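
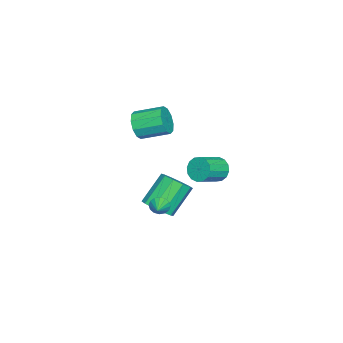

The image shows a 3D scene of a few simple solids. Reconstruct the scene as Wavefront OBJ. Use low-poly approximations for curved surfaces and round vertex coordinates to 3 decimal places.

v -2.73 1.151 -1.073
v -2.266 1.569 -1.589
v -1.005 0.967 -0.942
v -1.47 0.549 -0.427
v -2.315 1.822 -1.258
v -1.054 1.219 -0.611
v -2.476 1.895 -0.877
v -1.215 1.292 -0.231
v -2.704 1.769 -0.549
v -1.443 1.166 0.097
v -2.94 1.477 -0.362
v -1.679 0.874 0.285
v -3.119 1.098 -0.365
v -1.858 0.495 0.282
v -3.195 0.733 -0.558
v -1.934 0.131 0.089
v -3.146 0.481 -0.889
v -1.885 -0.122 -0.242
v -2.985 0.408 -1.269
v -1.724 -0.195 -0.623
v -2.757 0.534 -1.597
v -1.496 -0.069 -0.951
v -2.521 0.826 -1.785
v -1.26 0.223 -1.138
v -2.342 1.205 -1.782
v -1.081 0.602 -1.135
v -1.039 -1.608 -3.806
v -0.275 -1.544 -3.212
v -1.538 -0.908 -1.659
v -2.301 -0.972 -2.254
v -0.343 -1.014 -3.484
v -1.606 -0.378 -1.931
v -0.677 -0.711 -3.879
v -1.939 -0.075 -2.327
v -1.148 -0.751 -4.247
v -2.411 -0.115 -2.694
v -1.578 -1.118 -4.446
v -2.841 -0.482 -2.893
v -1.802 -1.672 -4.401
v -3.065 -1.036 -2.848
v -1.734 -2.202 -4.129
v -2.997 -1.566 -2.576
v -1.401 -2.505 -3.733
v -2.663 -1.869 -2.181
v -0.929 -2.465 -3.366
v -2.192 -1.829 -1.813
v -0.499 -2.098 -3.167
v -1.762 -1.462 -1.614
v -0.455 -2.466 2.909
v -0.053 -2.118 2.183
v -0.363 -0.587 2.744
v -0.765 -0.934 3.471
v -0.593 -2.184 2.066
v -0.903 -0.653 2.627
v -1.08 -2.358 2.27
v -1.39 -0.827 2.832
v -1.328 -2.573 2.719
v -1.638 -1.041 3.281
v -1.243 -2.747 3.241
v -1.553 -1.215 3.802
v -0.857 -2.813 3.636
v -1.167 -1.282 4.197
v -0.317 -2.747 3.753
v -0.627 -1.216 4.314
v 0.17 -2.573 3.548
v -0.14 -1.042 4.11
v 0.418 -2.359 3.099
v 0.108 -0.827 3.661
v 0.333 -2.185 2.578
v 0.023 -0.653 3.139
v 0.576 -0.841 -2.297
v 0.788 -1.078 -2.77
v 1.564 -0.579 -1.983
v 0.736 -0.796 -2.842
v 0.641 -0.527 -2.768
v 0.529 -0.342 -2.567
v 0.429 -0.291 -2.295
v 0.368 -0.387 -2.022
v 0.363 -0.605 -1.824
v 0.415 -0.886 -1.752
v 0.51 -1.156 -1.826
v 0.622 -1.341 -2.026
v 0.723 -1.392 -2.299
v 0.783 -1.296 -2.571
f 2 1 5
f 2 5 3
f 3 5 6
f 3 6 4
f 5 1 7
f 5 7 6
f 6 7 8
f 6 8 4
f 7 1 9
f 7 9 8
f 8 9 10
f 8 10 4
f 9 1 11
f 9 11 10
f 10 11 12
f 10 12 4
f 11 1 13
f 11 13 12
f 12 13 14
f 12 14 4
f 13 1 15
f 13 15 14
f 14 15 16
f 14 16 4
f 15 1 17
f 15 17 16
f 16 17 18
f 16 18 4
f 17 1 19
f 17 19 18
f 18 19 20
f 18 20 4
f 19 1 21
f 19 21 20
f 20 21 22
f 20 22 4
f 21 1 23
f 21 23 22
f 22 23 24
f 22 24 4
f 23 1 25
f 23 25 24
f 24 25 26
f 24 26 4
f 25 1 2
f 25 2 26
f 26 2 3
f 26 3 4
f 28 27 31
f 28 31 29
f 29 31 32
f 29 32 30
f 31 27 33
f 31 33 32
f 32 33 34
f 32 34 30
f 33 27 35
f 33 35 34
f 34 35 36
f 34 36 30
f 35 27 37
f 35 37 36
f 36 37 38
f 36 38 30
f 37 27 39
f 37 39 38
f 38 39 40
f 38 40 30
f 39 27 41
f 39 41 40
f 40 41 42
f 40 42 30
f 41 27 43
f 41 43 42
f 42 43 44
f 42 44 30
f 43 27 45
f 43 45 44
f 44 45 46
f 44 46 30
f 45 27 47
f 45 47 46
f 46 47 48
f 46 48 30
f 47 27 28
f 47 28 48
f 48 28 29
f 48 29 30
f 50 49 53
f 50 53 51
f 51 53 54
f 51 54 52
f 53 49 55
f 53 55 54
f 54 55 56
f 54 56 52
f 55 49 57
f 55 57 56
f 56 57 58
f 56 58 52
f 57 49 59
f 57 59 58
f 58 59 60
f 58 60 52
f 59 49 61
f 59 61 60
f 60 61 62
f 60 62 52
f 61 49 63
f 61 63 62
f 62 63 64
f 62 64 52
f 63 49 65
f 63 65 64
f 64 65 66
f 64 66 52
f 65 49 67
f 65 67 66
f 66 67 68
f 66 68 52
f 67 49 69
f 67 69 68
f 68 69 70
f 68 70 52
f 69 49 50
f 69 50 70
f 70 50 51
f 70 51 52
f 72 71 74
f 72 74 73
f 74 71 75
f 74 75 73
f 75 71 76
f 75 76 73
f 76 71 77
f 76 77 73
f 77 71 78
f 77 78 73
f 78 71 79
f 78 79 73
f 79 71 80
f 79 80 73
f 80 71 81
f 80 81 73
f 81 71 82
f 81 82 73
f 82 71 83
f 82 83 73
f 83 71 84
f 83 84 73
f 84 71 72
f 84 72 73



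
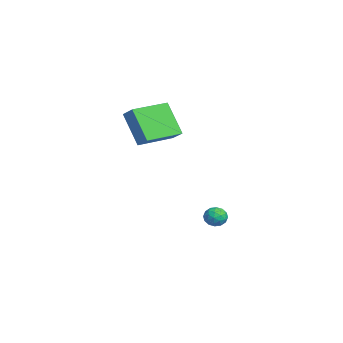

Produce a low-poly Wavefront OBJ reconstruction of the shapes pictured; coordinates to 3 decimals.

v -1.076 -3.432 2.673
v -2.086 -4.016 4.396
v -2.098 -1.597 2.698
v -3.107 -2.181 4.42
v -0.393 -3.059 3.2
v -1.402 -3.643 4.922
v -1.414 -1.224 3.224
v -2.424 -1.808 4.947
v -1.499 1.046 -2.59
v -1.07 0.569 -2.615
v -2.27 0.351 -2.565
v -1.841 -0.126 -2.59
v -1.886 0.239 -2.064
v -1.409 0.668 -2.079
v -1.931 0.252 -3.101
v -1.454 0.681 -3.116
v -1.337 0.078 -2.93
v -1.309 0.071 -2.289
v -2.031 0.849 -2.891
v -2.003 0.842 -2.25
v -1.217 0.868 -2.605
v -2.123 0.052 -2.575
v -2.149 0.266 -2.266
v -1.897 -0.014 -2.281
v -1.416 0.927 -2.29
v -1.164 0.647 -2.304
v -1.644 0.453 -1.981
v -2.176 0.273 -2.876
v -1.924 -0.007 -2.89
v -1.443 0.934 -2.899
v -1.191 0.654 -2.914
v -1.696 0.467 -3.199
v -1.122 0.3 -2.804
v -1.575 -0.108 -2.79
v -1.627 0.113 -3.09
v -1.348 0.366 -3.099
v -1.106 0.295 -2.428
v -1.558 -0.113 -2.413
v -1.585 0.101 -2.104
v -1.305 0.354 -2.113
v -1.262 0.007 -2.613
v -1.782 1.033 -2.767
v -2.234 0.625 -2.752
v -2.035 0.566 -3.067
v -1.755 0.819 -3.076
v -1.765 1.028 -2.39
v -2.218 0.62 -2.376
v -1.992 0.554 -2.081
v -1.713 0.807 -2.09
v -2.078 0.913 -2.567
f 2 4 1
f 5 2 1
f 1 4 3
f 3 5 1
f 2 8 4
f 6 2 5
f 6 8 2
f 4 8 3
f 7 5 3
f 3 8 7
f 7 6 5
f 8 6 7
f 9 46 25
f 46 20 49
f 25 49 14
f 46 49 25
f 9 25 21
f 25 14 26
f 21 26 10
f 25 26 21
f 9 21 30
f 21 10 31
f 30 31 16
f 21 31 30
f 9 30 42
f 30 16 45
f 42 45 19
f 30 45 42
f 9 42 46
f 42 19 50
f 46 50 20
f 42 50 46
f 10 26 37
f 26 14 40
f 37 40 18
f 26 40 37
f 14 49 27
f 49 20 48
f 27 48 13
f 49 48 27
f 20 50 47
f 50 19 43
f 47 43 11
f 50 43 47
f 19 45 44
f 45 16 32
f 44 32 15
f 45 32 44
f 16 31 36
f 31 10 33
f 36 33 17
f 31 33 36
f 12 38 24
f 38 18 39
f 24 39 13
f 38 39 24
f 12 24 22
f 24 13 23
f 22 23 11
f 24 23 22
f 12 22 29
f 22 11 28
f 29 28 15
f 22 28 29
f 12 29 34
f 29 15 35
f 34 35 17
f 29 35 34
f 12 34 38
f 34 17 41
f 38 41 18
f 34 41 38
f 13 39 27
f 39 18 40
f 27 40 14
f 39 40 27
f 11 23 47
f 23 13 48
f 47 48 20
f 23 48 47
f 15 28 44
f 28 11 43
f 44 43 19
f 28 43 44
f 17 35 36
f 35 15 32
f 36 32 16
f 35 32 36
f 18 41 37
f 41 17 33
f 37 33 10
f 41 33 37



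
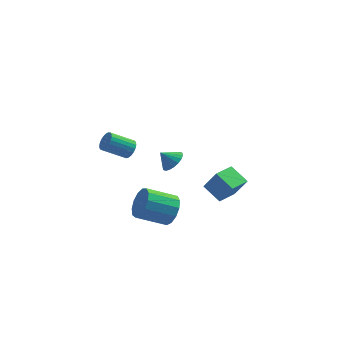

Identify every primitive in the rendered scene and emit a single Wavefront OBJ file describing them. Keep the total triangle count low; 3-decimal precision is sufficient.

v 0.374 -0.367 1.17
v 0.899 -0.044 1.68
v -0.334 -0.353 1.89
v 0.75 0.242 1.528
v 0.527 0.407 1.305
v 0.273 0.418 1.055
v 0.039 0.274 0.829
v -0.128 0.004 0.669
v -0.196 -0.341 0.609
v -0.151 -0.69 0.66
v -0.002 -0.976 0.812
v 0.221 -1.141 1.035
v 0.475 -1.152 1.284
v 0.709 -1.008 1.511
v 0.876 -0.737 1.671
v 0.944 -0.393 1.731
v 0.227 1.148 -4.375
v 0.714 0.511 -3.652
v -1.081 0.174 -2.741
v -1.567 0.812 -3.465
v 0.726 1.073 -3.42
v -1.069 0.737 -2.51
v 0.58 1.66 -3.492
v -1.215 1.323 -2.581
v 0.322 2.084 -3.844
v -1.473 1.747 -2.933
v 0.034 2.21 -4.365
v -1.761 1.874 -3.454
v -0.193 2 -4.889
v -1.987 1.664 -3.978
v -0.286 1.519 -5.25
v -2.081 1.183 -4.339
v -0.216 0.921 -5.333
v -2.011 0.584 -4.423
v -0.006 0.394 -5.113
v -1.8 0.058 -4.202
v 0.279 0.107 -4.658
v -1.515 -0.229 -3.747
v 0.547 0.15 -4.113
v -1.247 -0.186 -3.203
v -1.964 -1.395 2.919
v -1.632 -1.307 3.459
v -2.965 -1.577 4.321
v -3.296 -1.665 3.781
v -1.717 -1.061 3.406
v -3.049 -1.331 4.268
v -1.844 -0.872 3.268
v -3.177 -1.142 4.13
v -1.992 -0.774 3.07
v -3.325 -1.044 3.932
v -2.135 -0.783 2.845
v -3.468 -1.053 3.707
v -2.249 -0.898 2.634
v -3.581 -1.168 3.496
v -2.313 -1.099 2.472
v -3.646 -1.369 3.334
v -2.317 -1.351 2.387
v -3.649 -1.621 3.249
v -2.259 -1.611 2.394
v -3.592 -1.881 3.256
v -2.151 -1.833 2.492
v -3.484 -2.103 3.354
v -2.01 -1.98 2.664
v -3.343 -2.25 3.526
v -1.861 -2.026 2.88
v -3.194 -2.295 3.742
v -1.73 -1.962 3.102
v -3.063 -2.232 3.964
v -1.639 -1.801 3.293
v -2.972 -2.07 4.155
v -1.605 -1.569 3.42
v -2.937 -1.839 4.282
v 3.028 2.581 -4.637
v 2.058 3.421 -3.961
v 3.909 3.824 -4.918
v 2.94 4.665 -4.243
v 3.78 2.355 -3.277
v 2.811 3.196 -2.602
v 4.662 3.599 -3.559
v 3.692 4.439 -2.883
f 2 1 4
f 2 4 3
f 4 1 5
f 4 5 3
f 5 1 6
f 5 6 3
f 6 1 7
f 6 7 3
f 7 1 8
f 7 8 3
f 8 1 9
f 8 9 3
f 9 1 10
f 9 10 3
f 10 1 11
f 10 11 3
f 11 1 12
f 11 12 3
f 12 1 13
f 12 13 3
f 13 1 14
f 13 14 3
f 14 1 15
f 14 15 3
f 15 1 16
f 15 16 3
f 16 1 2
f 16 2 3
f 18 17 21
f 18 21 19
f 19 21 22
f 19 22 20
f 21 17 23
f 21 23 22
f 22 23 24
f 22 24 20
f 23 17 25
f 23 25 24
f 24 25 26
f 24 26 20
f 25 17 27
f 25 27 26
f 26 27 28
f 26 28 20
f 27 17 29
f 27 29 28
f 28 29 30
f 28 30 20
f 29 17 31
f 29 31 30
f 30 31 32
f 30 32 20
f 31 17 33
f 31 33 32
f 32 33 34
f 32 34 20
f 33 17 35
f 33 35 34
f 34 35 36
f 34 36 20
f 35 17 37
f 35 37 36
f 36 37 38
f 36 38 20
f 37 17 39
f 37 39 38
f 38 39 40
f 38 40 20
f 39 17 18
f 39 18 40
f 40 18 19
f 40 19 20
f 42 41 45
f 42 45 43
f 43 45 46
f 43 46 44
f 45 41 47
f 45 47 46
f 46 47 48
f 46 48 44
f 47 41 49
f 47 49 48
f 48 49 50
f 48 50 44
f 49 41 51
f 49 51 50
f 50 51 52
f 50 52 44
f 51 41 53
f 51 53 52
f 52 53 54
f 52 54 44
f 53 41 55
f 53 55 54
f 54 55 56
f 54 56 44
f 55 41 57
f 55 57 56
f 56 57 58
f 56 58 44
f 57 41 59
f 57 59 58
f 58 59 60
f 58 60 44
f 59 41 61
f 59 61 60
f 60 61 62
f 60 62 44
f 61 41 63
f 61 63 62
f 62 63 64
f 62 64 44
f 63 41 65
f 63 65 64
f 64 65 66
f 64 66 44
f 65 41 67
f 65 67 66
f 66 67 68
f 66 68 44
f 67 41 69
f 67 69 68
f 68 69 70
f 68 70 44
f 69 41 71
f 69 71 70
f 70 71 72
f 70 72 44
f 71 41 42
f 71 42 72
f 72 42 43
f 72 43 44
f 74 76 73
f 77 74 73
f 73 76 75
f 75 77 73
f 74 80 76
f 78 74 77
f 78 80 74
f 76 80 75
f 79 77 75
f 75 80 79
f 79 78 77
f 80 78 79



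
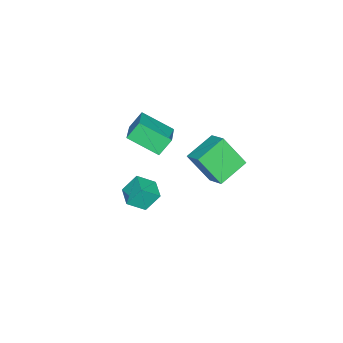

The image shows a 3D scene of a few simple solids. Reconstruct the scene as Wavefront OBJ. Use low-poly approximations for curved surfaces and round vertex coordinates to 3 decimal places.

v 2.166 -2.821 2.868
v 3.572 -2.233 3.417
v 1.88 -1.293 1.962
v 3.286 -0.705 2.51
v 2.674 -3.235 2.01
v 4.08 -2.647 2.558
v 2.388 -1.707 1.103
v 3.794 -1.119 1.652
v 1.362 -3.34 -4.484
v 0.94 -2.743 -3.495
v 2.275 -2.626 -4.526
v 1.853 -2.028 -3.537
v 1.967 -4.072 -3.783
v 1.545 -3.474 -2.794
v 2.88 -3.357 -3.825
v 2.458 -2.76 -2.836
v 0.451 0.013 0.867
v 1.035 0.878 1.438
v 0.275 1.142 -0.664
v 0.859 2.007 -0.093
v 1.941 -0.587 0.253
v 2.525 0.278 0.824
v 1.765 0.542 -1.278
v 2.349 1.407 -0.707
f 2 4 1
f 5 2 1
f 1 4 3
f 3 5 1
f 2 8 4
f 6 2 5
f 6 8 2
f 4 8 3
f 7 5 3
f 3 8 7
f 7 6 5
f 8 6 7
f 10 12 9
f 13 10 9
f 9 12 11
f 11 13 9
f 10 16 12
f 14 10 13
f 14 16 10
f 12 16 11
f 15 13 11
f 11 16 15
f 15 14 13
f 16 14 15
f 18 20 17
f 21 18 17
f 17 20 19
f 19 21 17
f 18 24 20
f 22 18 21
f 22 24 18
f 20 24 19
f 23 21 19
f 19 24 23
f 23 22 21
f 24 22 23



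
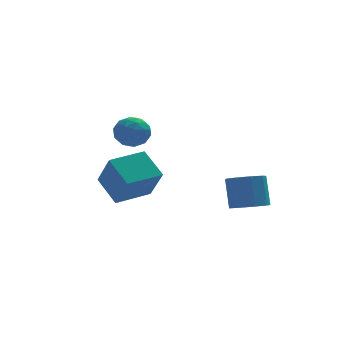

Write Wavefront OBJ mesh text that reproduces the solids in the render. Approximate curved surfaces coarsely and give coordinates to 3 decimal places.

v -1.387 -5.164 -1.982
v -1.931 -4.048 -1.089
v -1.71 -4.151 -3.447
v -2.254 -3.034 -2.554
v 0.154 -4.506 -1.866
v -0.39 -3.389 -0.973
v -0.169 -3.492 -3.331
v -0.713 -2.376 -2.438
v 3.853 -3.907 -4.222
v 4.708 -3.984 -4.168
v 4.681 -3.31 -2.784
v 3.827 -3.233 -2.838
v 4.568 -3.471 -4.42
v 4.541 -2.798 -3.036
v 4.094 -3.162 -4.58
v 4.067 -2.489 -3.195
v 3.507 -3.202 -4.572
v 3.48 -2.528 -3.187
v 3.082 -3.571 -4.401
v 3.055 -2.898 -3.016
v 3.018 -4.098 -4.146
v 2.991 -3.424 -2.761
v 3.345 -4.535 -3.927
v 3.319 -3.861 -2.542
v 3.91 -4.678 -3.846
v 3.883 -4.004 -2.461
v 4.448 -4.461 -3.941
v 4.422 -3.787 -2.557
v -0.91 1.214 -1.682
v -0.412 1.551 -1.05
v 0.072 0.229 -1.93
v 0.57 0.566 -1.298
v -0.176 0.159 -1.096
v -0.782 0.768 -0.943
v 0.442 1.012 -2.037
v -0.164 1.621 -1.884
v 0.424 1.426 -1.269
v 0.042 0.899 -0.688
v -0.382 0.881 -2.292
v -0.764 0.354 -1.711
v -0.747 1.469 -1.344
v 0.407 0.311 -1.636
v -0.031 0.072 -1.518
v 0.262 0.27 -1.146
v -0.965 1.008 -1.282
v -0.672 1.206 -0.91
v -0.533 0.389 -0.937
v 0.332 0.574 -2.07
v 0.625 0.772 -1.698
v -0.602 1.51 -1.834
v -0.309 1.708 -1.462
v 0.193 1.391 -2.043
v 0.037 1.593 -1.101
v 0.614 1.015 -1.247
v 0.539 1.277 -1.681
v 0.182 1.635 -1.591
v -0.188 1.284 -0.759
v 0.389 0.705 -0.905
v -0.049 0.466 -0.787
v -0.405 0.823 -0.697
v 0.303 1.21 -0.888
v -0.729 1.075 -2.075
v -0.152 0.496 -2.221
v 0.065 0.957 -2.283
v -0.291 1.314 -2.193
v -0.954 0.765 -1.733
v -0.377 0.187 -1.879
v -0.522 0.145 -1.389
v -0.879 0.503 -1.299
v -0.643 0.57 -2.092
f 2 4 1
f 5 2 1
f 1 4 3
f 3 5 1
f 2 8 4
f 6 2 5
f 6 8 2
f 4 8 3
f 7 5 3
f 3 8 7
f 7 6 5
f 8 6 7
f 10 9 13
f 10 13 11
f 11 13 14
f 11 14 12
f 13 9 15
f 13 15 14
f 14 15 16
f 14 16 12
f 15 9 17
f 15 17 16
f 16 17 18
f 16 18 12
f 17 9 19
f 17 19 18
f 18 19 20
f 18 20 12
f 19 9 21
f 19 21 20
f 20 21 22
f 20 22 12
f 21 9 23
f 21 23 22
f 22 23 24
f 22 24 12
f 23 9 25
f 23 25 24
f 24 25 26
f 24 26 12
f 25 9 27
f 25 27 26
f 26 27 28
f 26 28 12
f 27 9 10
f 27 10 28
f 28 10 11
f 28 11 12
f 29 66 45
f 66 40 69
f 45 69 34
f 66 69 45
f 29 45 41
f 45 34 46
f 41 46 30
f 45 46 41
f 29 41 50
f 41 30 51
f 50 51 36
f 41 51 50
f 29 50 62
f 50 36 65
f 62 65 39
f 50 65 62
f 29 62 66
f 62 39 70
f 66 70 40
f 62 70 66
f 30 46 57
f 46 34 60
f 57 60 38
f 46 60 57
f 34 69 47
f 69 40 68
f 47 68 33
f 69 68 47
f 40 70 67
f 70 39 63
f 67 63 31
f 70 63 67
f 39 65 64
f 65 36 52
f 64 52 35
f 65 52 64
f 36 51 56
f 51 30 53
f 56 53 37
f 51 53 56
f 32 58 44
f 58 38 59
f 44 59 33
f 58 59 44
f 32 44 42
f 44 33 43
f 42 43 31
f 44 43 42
f 32 42 49
f 42 31 48
f 49 48 35
f 42 48 49
f 32 49 54
f 49 35 55
f 54 55 37
f 49 55 54
f 32 54 58
f 54 37 61
f 58 61 38
f 54 61 58
f 33 59 47
f 59 38 60
f 47 60 34
f 59 60 47
f 31 43 67
f 43 33 68
f 67 68 40
f 43 68 67
f 35 48 64
f 48 31 63
f 64 63 39
f 48 63 64
f 37 55 56
f 55 35 52
f 56 52 36
f 55 52 56
f 38 61 57
f 61 37 53
f 57 53 30
f 61 53 57



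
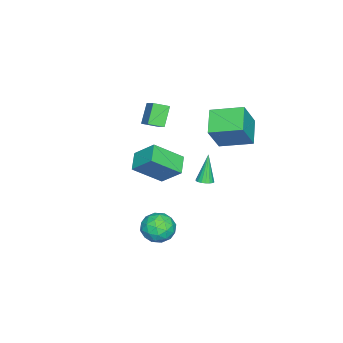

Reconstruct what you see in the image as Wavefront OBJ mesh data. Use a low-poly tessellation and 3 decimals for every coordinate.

v -4.599 -1.341 1.001
v -4.129 -2.205 1.339
v -3.605 -0.49 1.794
v -3.135 -1.354 2.133
v -3.645 -1.306 -0.233
v -3.175 -2.17 0.106
v -2.651 -0.455 0.561
v -2.181 -1.319 0.899
v -2.349 2.25 -3.346
v -2.013 2.677 -3.208
v -3.051 2.19 -1.454
v -2.222 2.792 -3.282
v -2.456 2.799 -3.369
v -2.668 2.698 -3.451
v -2.817 2.508 -3.512
v -2.874 2.267 -3.541
v -2.826 2.023 -3.531
v -2.684 1.823 -3.484
v -2.475 1.708 -3.411
v -2.242 1.701 -3.324
v -2.029 1.802 -3.242
v -1.88 1.992 -3.181
v -1.824 2.233 -3.152
v -1.871 2.478 -3.162
v -4.476 2.393 0.439
v -3.358 2.11 2.253
v -4.829 4.425 0.973
v -3.711 4.141 2.788
v -2.909 2.899 -0.448
v -1.791 2.615 1.367
v -3.262 4.93 0.087
v -2.144 4.647 1.901
v 3.891 2.719 -2.77
v 4.787 2.229 -3.161
v 2.893 1.411 -3.419
v 3.789 0.921 -3.81
v 3.62 0.971 -2.731
v 4.237 1.78 -2.33
v 3.443 1.86 -4.25
v 4.06 2.669 -3.849
v 4.51 1.699 -4.076
v 4.62 1.149 -3.137
v 3.06 2.491 -3.443
v 3.17 1.941 -2.504
v 4.427 2.589 -2.908
v 3.253 1.051 -3.672
v 3.154 1.08 -3.037
v 3.681 0.793 -3.267
v 4.104 2.325 -2.42
v 4.63 2.037 -2.65
v 3.944 1.297 -2.397
v 3.05 1.603 -3.93
v 3.576 1.315 -4.16
v 3.999 2.847 -3.313
v 4.526 2.56 -3.543
v 3.736 2.343 -4.183
v 4.791 1.989 -3.676
v 4.204 1.22 -4.058
v 4 1.773 -4.316
v 4.363 2.248 -4.081
v 4.855 1.666 -3.124
v 4.268 0.897 -3.506
v 4.169 0.927 -2.872
v 4.532 1.402 -2.636
v 4.692 1.354 -3.662
v 3.412 2.743 -3.074
v 2.825 1.974 -3.456
v 3.148 2.238 -3.944
v 3.511 2.713 -3.708
v 3.476 2.42 -2.522
v 2.889 1.651 -2.904
v 3.317 1.392 -2.499
v 3.68 1.867 -2.264
v 2.988 2.286 -2.918
v 1.816 1.216 -0.861
v 0.67 0.888 -0.317
v 2.012 2.509 0.332
v 0.866 2.181 0.875
v 2.854 -0.181 0.485
v 1.708 -0.509 1.028
v 3.05 1.112 1.677
v 1.904 0.784 2.221
f 2 4 1
f 5 2 1
f 1 4 3
f 3 5 1
f 2 8 4
f 6 2 5
f 6 8 2
f 4 8 3
f 7 5 3
f 3 8 7
f 7 6 5
f 8 6 7
f 10 9 12
f 10 12 11
f 12 9 13
f 12 13 11
f 13 9 14
f 13 14 11
f 14 9 15
f 14 15 11
f 15 9 16
f 15 16 11
f 16 9 17
f 16 17 11
f 17 9 18
f 17 18 11
f 18 9 19
f 18 19 11
f 19 9 20
f 19 20 11
f 20 9 21
f 20 21 11
f 21 9 22
f 21 22 11
f 22 9 23
f 22 23 11
f 23 9 24
f 23 24 11
f 24 9 10
f 24 10 11
f 26 28 25
f 29 26 25
f 25 28 27
f 27 29 25
f 26 32 28
f 30 26 29
f 30 32 26
f 28 32 27
f 31 29 27
f 27 32 31
f 31 30 29
f 32 30 31
f 33 70 49
f 70 44 73
f 49 73 38
f 70 73 49
f 33 49 45
f 49 38 50
f 45 50 34
f 49 50 45
f 33 45 54
f 45 34 55
f 54 55 40
f 45 55 54
f 33 54 66
f 54 40 69
f 66 69 43
f 54 69 66
f 33 66 70
f 66 43 74
f 70 74 44
f 66 74 70
f 34 50 61
f 50 38 64
f 61 64 42
f 50 64 61
f 38 73 51
f 73 44 72
f 51 72 37
f 73 72 51
f 44 74 71
f 74 43 67
f 71 67 35
f 74 67 71
f 43 69 68
f 69 40 56
f 68 56 39
f 69 56 68
f 40 55 60
f 55 34 57
f 60 57 41
f 55 57 60
f 36 62 48
f 62 42 63
f 48 63 37
f 62 63 48
f 36 48 46
f 48 37 47
f 46 47 35
f 48 47 46
f 36 46 53
f 46 35 52
f 53 52 39
f 46 52 53
f 36 53 58
f 53 39 59
f 58 59 41
f 53 59 58
f 36 58 62
f 58 41 65
f 62 65 42
f 58 65 62
f 37 63 51
f 63 42 64
f 51 64 38
f 63 64 51
f 35 47 71
f 47 37 72
f 71 72 44
f 47 72 71
f 39 52 68
f 52 35 67
f 68 67 43
f 52 67 68
f 41 59 60
f 59 39 56
f 60 56 40
f 59 56 60
f 42 65 61
f 65 41 57
f 61 57 34
f 65 57 61
f 76 78 75
f 79 76 75
f 75 78 77
f 77 79 75
f 76 82 78
f 80 76 79
f 80 82 76
f 78 82 77
f 81 79 77
f 77 82 81
f 81 80 79
f 82 80 81



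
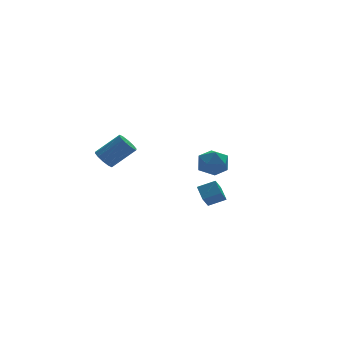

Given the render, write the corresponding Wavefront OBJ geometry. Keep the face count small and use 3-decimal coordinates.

v 3.055 3.476 -4.069
v 3.563 4.339 -3.874
v 4.297 2.601 -3.426
v 4.805 3.464 -3.231
v 3.958 3.241 -2.708
v 3.191 3.782 -3.105
v 4.669 3.158 -4.195
v 3.902 3.699 -4.592
v 4.56 4.142 -3.952
v 4.121 4.194 -3.033
v 3.739 2.746 -4.267
v 3.3 2.798 -3.348
v -3.619 0.049 -0.56
v -3.198 0.377 -0.982
v -1.921 0.18 0.138
v -2.341 -0.149 0.56
v -3.376 0.661 -0.728
v -2.099 0.464 0.391
v -3.647 0.711 -0.411
v -2.37 0.514 0.709
v -3.907 0.508 -0.15
v -2.63 0.311 0.97
v -4.057 0.13 -0.046
v -2.779 -0.067 1.074
v -4.039 -0.28 -0.138
v -2.762 -0.477 0.982
v -3.861 -0.564 -0.391
v -2.584 -0.761 0.728
v -3.59 -0.614 -0.709
v -2.313 -0.811 0.411
v -3.33 -0.411 -0.97
v -2.053 -0.608 0.15
v -3.181 -0.033 -1.074
v -1.903 -0.23 0.046
v 0.236 -4.17 -2.2
v 1.141 -4.44 -1.788
v 0.262 -3.334 -1.709
v 1.166 -3.604 -1.296
v 0.714 -3.736 -2.964
v 1.618 -4.006 -2.551
v 0.739 -2.9 -2.472
v 1.644 -3.17 -2.06
f 1 12 6
f 1 6 2
f 1 2 8
f 1 8 11
f 1 11 12
f 2 6 10
f 6 12 5
f 12 11 3
f 11 8 7
f 8 2 9
f 4 10 5
f 4 5 3
f 4 3 7
f 4 7 9
f 4 9 10
f 5 10 6
f 3 5 12
f 7 3 11
f 9 7 8
f 10 9 2
f 14 13 17
f 14 17 15
f 15 17 18
f 15 18 16
f 17 13 19
f 17 19 18
f 18 19 20
f 18 20 16
f 19 13 21
f 19 21 20
f 20 21 22
f 20 22 16
f 21 13 23
f 21 23 22
f 22 23 24
f 22 24 16
f 23 13 25
f 23 25 24
f 24 25 26
f 24 26 16
f 25 13 27
f 25 27 26
f 26 27 28
f 26 28 16
f 27 13 29
f 27 29 28
f 28 29 30
f 28 30 16
f 29 13 31
f 29 31 30
f 30 31 32
f 30 32 16
f 31 13 33
f 31 33 32
f 32 33 34
f 32 34 16
f 33 13 14
f 33 14 34
f 34 14 15
f 34 15 16
f 36 38 35
f 39 36 35
f 35 38 37
f 37 39 35
f 36 42 38
f 40 36 39
f 40 42 36
f 38 42 37
f 41 39 37
f 37 42 41
f 41 40 39
f 42 40 41



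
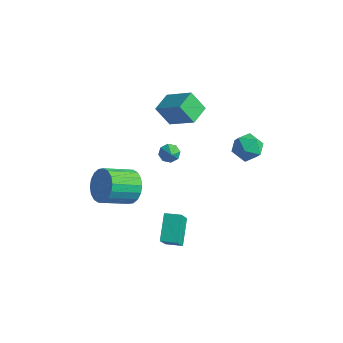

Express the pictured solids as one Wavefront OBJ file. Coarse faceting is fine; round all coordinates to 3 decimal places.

v 2.721 2.527 1.459
v 3.529 2.61 0.995
v 2.571 1.11 0.945
v 3.379 1.193 0.481
v 3.378 1.163 1.417
v 3.47 2.039 1.734
v 2.63 1.681 0.206
v 2.722 2.557 0.523
v 3.473 2.087 0.22
v 3.935 1.767 0.969
v 2.165 1.953 0.971
v 2.627 1.633 1.72
v -0.966 -2.88 -1.057
v -0.472 -2.64 -0.174
v -1.26 -4.079 0.659
v -1.754 -4.32 -0.223
v -0.868 -2.403 -0.138
v -1.656 -3.842 0.695
v -1.283 -2.26 -0.284
v -2.071 -3.699 0.549
v -1.636 -2.24 -0.584
v -2.423 -3.679 0.249
v -1.855 -2.347 -0.977
v -2.643 -3.786 -0.144
v -1.899 -2.56 -1.385
v -2.687 -3.999 -0.552
v -1.758 -2.836 -1.729
v -2.546 -4.275 -0.896
v -1.46 -3.121 -1.939
v -2.248 -4.56 -1.106
v -1.064 -3.358 -1.975
v -1.852 -4.797 -1.142
v -0.649 -3.501 -1.829
v -1.437 -4.94 -0.996
v -0.297 -3.521 -1.529
v -1.084 -4.96 -0.696
v -0.077 -3.414 -1.136
v -0.865 -4.853 -0.303
v -0.033 -3.201 -0.728
v -0.821 -4.64 0.105
v -0.174 -2.925 -0.384
v -0.962 -4.364 0.449
v -2.513 2.513 -0.862
v -3.28 2.241 0.277
v -2.674 3.759 -0.672
v -3.44 3.486 0.468
v -0.9 2.554 0.232
v -1.666 2.281 1.372
v -1.06 3.799 0.423
v -1.827 3.527 1.562
v 2.279 -4.636 -2.17
v 1.652 -3.452 -1.19
v 1.89 -3.663 -3.596
v 1.262 -2.479 -2.617
v 3.098 -4.241 -2.123
v 2.47 -3.057 -1.144
v 2.708 -3.268 -3.55
v 2.081 -2.084 -2.57
v 0.729 -1.787 2.022
v 1.115 -1.368 2.041
v 1.291 -2.333 2.658
v 0.808 -1.326 2.348
v 0.455 -1.554 2.464
v 0.262 -1.918 2.321
v 0.343 -2.205 2.003
v 0.65 -2.247 1.696
v 1.003 -2.019 1.58
v 1.196 -1.655 1.722
f 1 12 6
f 1 6 2
f 1 2 8
f 1 8 11
f 1 11 12
f 2 6 10
f 6 12 5
f 12 11 3
f 11 8 7
f 8 2 9
f 4 10 5
f 4 5 3
f 4 3 7
f 4 7 9
f 4 9 10
f 5 10 6
f 3 5 12
f 7 3 11
f 9 7 8
f 10 9 2
f 14 13 17
f 14 17 15
f 15 17 18
f 15 18 16
f 17 13 19
f 17 19 18
f 18 19 20
f 18 20 16
f 19 13 21
f 19 21 20
f 20 21 22
f 20 22 16
f 21 13 23
f 21 23 22
f 22 23 24
f 22 24 16
f 23 13 25
f 23 25 24
f 24 25 26
f 24 26 16
f 25 13 27
f 25 27 26
f 26 27 28
f 26 28 16
f 27 13 29
f 27 29 28
f 28 29 30
f 28 30 16
f 29 13 31
f 29 31 30
f 30 31 32
f 30 32 16
f 31 13 33
f 31 33 32
f 32 33 34
f 32 34 16
f 33 13 35
f 33 35 34
f 34 35 36
f 34 36 16
f 35 13 37
f 35 37 36
f 36 37 38
f 36 38 16
f 37 13 39
f 37 39 38
f 38 39 40
f 38 40 16
f 39 13 41
f 39 41 40
f 40 41 42
f 40 42 16
f 41 13 14
f 41 14 42
f 42 14 15
f 42 15 16
f 44 46 43
f 47 44 43
f 43 46 45
f 45 47 43
f 44 50 46
f 48 44 47
f 48 50 44
f 46 50 45
f 49 47 45
f 45 50 49
f 49 48 47
f 50 48 49
f 52 54 51
f 55 52 51
f 51 54 53
f 53 55 51
f 52 58 54
f 56 52 55
f 56 58 52
f 54 58 53
f 57 55 53
f 53 58 57
f 57 56 55
f 58 56 57
f 60 59 62
f 60 62 61
f 62 59 63
f 62 63 61
f 63 59 64
f 63 64 61
f 64 59 65
f 64 65 61
f 65 59 66
f 65 66 61
f 66 59 67
f 66 67 61
f 67 59 68
f 67 68 61
f 68 59 60
f 68 60 61



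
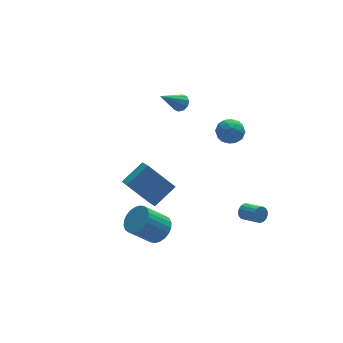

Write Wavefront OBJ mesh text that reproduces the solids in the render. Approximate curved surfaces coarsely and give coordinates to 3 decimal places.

v -3.638 -4.942 1.446
v -4.894 -3.974 2.883
v -3.572 -3.83 0.756
v -4.827 -2.863 2.193
v -2.273 -4.477 2.327
v -3.528 -3.51 3.764
v -2.206 -3.366 1.637
v -3.462 -2.398 3.074
v 1.535 -1.014 3.11
v 2.077 -0.447 3.561
v 2.623 -1.313 2.179
v 3.165 -0.746 2.63
v 2.904 -1.522 3.012
v 2.231 -1.338 3.588
v 2.469 -0.422 2.152
v 1.796 -0.238 2.728
v 2.654 -0.082 2.969
v 2.923 -0.762 3.501
v 1.777 -0.998 2.239
v 2.046 -1.678 2.771
v 1.711 -0.704 3.418
v 2.989 -1.056 2.322
v 2.836 -1.512 2.547
v 3.154 -1.179 2.812
v 1.801 -1.228 3.433
v 2.12 -0.895 3.698
v 2.606 -1.527 3.376
v 2.58 -0.865 2.042
v 2.899 -0.532 2.307
v 1.546 -0.581 2.928
v 1.864 -0.248 3.193
v 2.094 -0.233 2.364
v 2.368 -0.156 3.334
v 3.007 -0.332 2.787
v 2.598 -0.141 2.506
v 2.203 -0.033 2.844
v 2.526 -0.556 3.647
v 3.165 -0.732 3.099
v 3.012 -1.188 3.324
v 2.617 -1.08 3.663
v 2.865 -0.341 3.299
v 1.535 -1.028 2.641
v 2.174 -1.204 2.093
v 2.083 -0.68 2.077
v 1.688 -0.572 2.416
v 1.693 -1.428 2.953
v 2.332 -1.604 2.406
v 2.497 -1.727 2.896
v 2.102 -1.619 3.234
v 1.835 -1.419 2.441
v -2.538 -2.419 -3.297
v -2.075 -1.668 -2.87
v -3.4 -1.609 -1.537
v -3.862 -2.361 -1.963
v -2.309 -1.485 -3.111
v -3.634 -1.426 -1.778
v -2.578 -1.444 -3.38
v -3.902 -1.385 -2.047
v -2.841 -1.551 -3.636
v -4.165 -1.492 -2.303
v -3.057 -1.791 -3.84
v -4.382 -1.732 -2.507
v -3.195 -2.127 -3.962
v -4.519 -2.068 -2.629
v -3.232 -2.507 -3.983
v -4.557 -2.448 -2.649
v -3.164 -2.873 -3.899
v -4.488 -2.814 -2.565
v -3 -3.171 -3.723
v -4.325 -3.112 -2.39
v -2.766 -3.354 -3.482
v -4.091 -3.295 -2.149
v -2.498 -3.395 -3.213
v -3.822 -3.336 -1.88
v -2.235 -3.288 -2.957
v -3.559 -3.229 -1.624
v -2.018 -3.048 -2.753
v -3.343 -2.989 -1.42
v -1.881 -2.712 -2.631
v -3.205 -2.653 -1.298
v -1.843 -2.332 -2.611
v -3.168 -2.273 -1.277
v -1.912 -1.966 -2.695
v -3.236 -1.907 -1.361
v 2.547 -2.906 -2.845
v 2.86 -2.955 -3.307
v 3.385 -4.024 -2.837
v 3.073 -3.974 -2.375
v 3.012 -2.808 -3.142
v 3.537 -3.877 -2.672
v 3.057 -2.683 -2.909
v 3.583 -3.752 -2.439
v 2.986 -2.61 -2.661
v 3.511 -3.678 -2.192
v 2.814 -2.604 -2.456
v 3.339 -3.673 -1.986
v 2.581 -2.667 -2.339
v 3.106 -3.736 -1.87
v 2.34 -2.785 -2.338
v 2.866 -3.854 -1.869
v 2.147 -2.931 -2.454
v 2.672 -3.999 -1.984
v 2.046 -3.071 -2.659
v 2.571 -4.139 -2.189
v 2.059 -3.173 -2.906
v 2.584 -4.241 -2.437
v 2.184 -3.214 -3.14
v 2.709 -4.282 -2.67
v 2.393 -3.184 -3.305
v 2.918 -4.253 -2.836
v 2.637 -3.091 -3.366
v 3.162 -4.159 -2.896
v 1.175 4.113 1.834
v 1.439 4.509 2.231
v -0.255 3.707 3.186
v 1.185 4.704 2.021
v 0.927 4.673 1.739
v 0.764 4.428 1.493
v 0.758 4.063 1.378
v 0.911 3.717 1.436
v 1.165 3.522 1.646
v 1.423 3.552 1.928
v 1.586 3.797 2.174
v 1.592 4.162 2.289
f 2 4 1
f 5 2 1
f 1 4 3
f 3 5 1
f 2 8 4
f 6 2 5
f 6 8 2
f 4 8 3
f 7 5 3
f 3 8 7
f 7 6 5
f 8 6 7
f 9 46 25
f 46 20 49
f 25 49 14
f 46 49 25
f 9 25 21
f 25 14 26
f 21 26 10
f 25 26 21
f 9 21 30
f 21 10 31
f 30 31 16
f 21 31 30
f 9 30 42
f 30 16 45
f 42 45 19
f 30 45 42
f 9 42 46
f 42 19 50
f 46 50 20
f 42 50 46
f 10 26 37
f 26 14 40
f 37 40 18
f 26 40 37
f 14 49 27
f 49 20 48
f 27 48 13
f 49 48 27
f 20 50 47
f 50 19 43
f 47 43 11
f 50 43 47
f 19 45 44
f 45 16 32
f 44 32 15
f 45 32 44
f 16 31 36
f 31 10 33
f 36 33 17
f 31 33 36
f 12 38 24
f 38 18 39
f 24 39 13
f 38 39 24
f 12 24 22
f 24 13 23
f 22 23 11
f 24 23 22
f 12 22 29
f 22 11 28
f 29 28 15
f 22 28 29
f 12 29 34
f 29 15 35
f 34 35 17
f 29 35 34
f 12 34 38
f 34 17 41
f 38 41 18
f 34 41 38
f 13 39 27
f 39 18 40
f 27 40 14
f 39 40 27
f 11 23 47
f 23 13 48
f 47 48 20
f 23 48 47
f 15 28 44
f 28 11 43
f 44 43 19
f 28 43 44
f 17 35 36
f 35 15 32
f 36 32 16
f 35 32 36
f 18 41 37
f 41 17 33
f 37 33 10
f 41 33 37
f 52 51 55
f 52 55 53
f 53 55 56
f 53 56 54
f 55 51 57
f 55 57 56
f 56 57 58
f 56 58 54
f 57 51 59
f 57 59 58
f 58 59 60
f 58 60 54
f 59 51 61
f 59 61 60
f 60 61 62
f 60 62 54
f 61 51 63
f 61 63 62
f 62 63 64
f 62 64 54
f 63 51 65
f 63 65 64
f 64 65 66
f 64 66 54
f 65 51 67
f 65 67 66
f 66 67 68
f 66 68 54
f 67 51 69
f 67 69 68
f 68 69 70
f 68 70 54
f 69 51 71
f 69 71 70
f 70 71 72
f 70 72 54
f 71 51 73
f 71 73 72
f 72 73 74
f 72 74 54
f 73 51 75
f 73 75 74
f 74 75 76
f 74 76 54
f 75 51 77
f 75 77 76
f 76 77 78
f 76 78 54
f 77 51 79
f 77 79 78
f 78 79 80
f 78 80 54
f 79 51 81
f 79 81 80
f 80 81 82
f 80 82 54
f 81 51 83
f 81 83 82
f 82 83 84
f 82 84 54
f 83 51 52
f 83 52 84
f 84 52 53
f 84 53 54
f 86 85 89
f 86 89 87
f 87 89 90
f 87 90 88
f 89 85 91
f 89 91 90
f 90 91 92
f 90 92 88
f 91 85 93
f 91 93 92
f 92 93 94
f 92 94 88
f 93 85 95
f 93 95 94
f 94 95 96
f 94 96 88
f 95 85 97
f 95 97 96
f 96 97 98
f 96 98 88
f 97 85 99
f 97 99 98
f 98 99 100
f 98 100 88
f 99 85 101
f 99 101 100
f 100 101 102
f 100 102 88
f 101 85 103
f 101 103 102
f 102 103 104
f 102 104 88
f 103 85 105
f 103 105 104
f 104 105 106
f 104 106 88
f 105 85 107
f 105 107 106
f 106 107 108
f 106 108 88
f 107 85 109
f 107 109 108
f 108 109 110
f 108 110 88
f 109 85 111
f 109 111 110
f 110 111 112
f 110 112 88
f 111 85 86
f 111 86 112
f 112 86 87
f 112 87 88
f 114 113 116
f 114 116 115
f 116 113 117
f 116 117 115
f 117 113 118
f 117 118 115
f 118 113 119
f 118 119 115
f 119 113 120
f 119 120 115
f 120 113 121
f 120 121 115
f 121 113 122
f 121 122 115
f 122 113 123
f 122 123 115
f 123 113 124
f 123 124 115
f 124 113 114
f 124 114 115



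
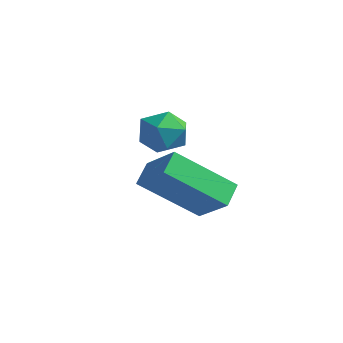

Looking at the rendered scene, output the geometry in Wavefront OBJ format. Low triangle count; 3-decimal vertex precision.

v -1.086 4.432 -0.188
v -0.571 4.641 0.457
v -0.809 3.099 0.023
v -0.294 3.308 0.668
v -1.135 3.417 0.742
v -1.307 4.241 0.612
v -0.073 3.499 -0.132
v -0.245 4.323 -0.262
v 0.055 4.065 0.492
v -0.602 4.014 1.032
v -0.778 3.726 -0.552
v -1.435 3.675 -0.012
v 2.043 2.824 -1.883
v 1.114 1.373 -0.548
v 1.718 3.481 -1.396
v 0.789 2.03 -0.06
v 3.191 2.81 -1.1
v 2.262 1.359 0.236
v 2.866 3.467 -0.612
v 1.937 2.016 0.723
f 1 12 6
f 1 6 2
f 1 2 8
f 1 8 11
f 1 11 12
f 2 6 10
f 6 12 5
f 12 11 3
f 11 8 7
f 8 2 9
f 4 10 5
f 4 5 3
f 4 3 7
f 4 7 9
f 4 9 10
f 5 10 6
f 3 5 12
f 7 3 11
f 9 7 8
f 10 9 2
f 14 16 13
f 17 14 13
f 13 16 15
f 15 17 13
f 14 20 16
f 18 14 17
f 18 20 14
f 16 20 15
f 19 17 15
f 15 20 19
f 19 18 17
f 20 18 19



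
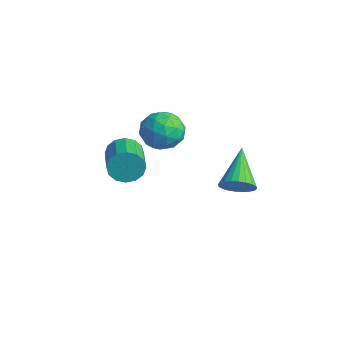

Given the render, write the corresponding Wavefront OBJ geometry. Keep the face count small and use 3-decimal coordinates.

v -1.604 0.166 -1.596
v -1.045 -0.363 -2.2
v -1.935 -1.137 -0.76
v -1.376 -1.666 -1.364
v -0.964 -1.015 -0.76
v -0.76 -0.211 -1.277
v -2.22 -1.289 -1.683
v -2.016 -0.485 -2.2
v -1.426 -1.263 -2.253
v -0.65 -1.093 -1.683
v -2.33 -0.407 -1.277
v -1.554 -0.237 -0.707
v -1.296 0.015 -1.971
v -1.684 -1.515 -0.989
v -1.442 -1.133 -0.634
v -1.114 -1.444 -0.989
v -1.128 0.105 -1.429
v -0.8 -0.206 -1.784
v -0.752 -0.589 -0.938
v -2.18 -1.294 -1.176
v -1.852 -1.605 -1.531
v -1.866 -0.056 -1.971
v -1.538 -0.367 -2.326
v -2.228 -0.911 -2.022
v -1.191 -0.824 -2.358
v -1.385 -1.589 -1.866
v -1.881 -1.368 -2.054
v -1.761 -0.895 -2.358
v -0.735 -0.725 -2.022
v -0.929 -1.49 -1.531
v -0.687 -1.108 -1.176
v -0.567 -0.635 -1.48
v -0.959 -1.253 -2.054
v -2.051 -0.01 -1.429
v -2.245 -0.775 -0.938
v -2.413 -0.865 -1.48
v -2.293 -0.392 -1.784
v -1.595 0.089 -1.094
v -1.789 -0.676 -0.602
v -1.219 -0.605 -0.602
v -1.099 -0.132 -0.906
v -2.021 -0.247 -0.906
v 3.124 -0.511 -1.927
v 3.686 -0.065 -1.745
v 1.936 0.571 -0.913
v 3.591 0.06 -1.988
v 3.426 0.098 -2.222
v 3.215 0.043 -2.411
v 2.989 -0.097 -2.526
v 2.785 -0.299 -2.55
v 2.632 -0.533 -2.48
v 2.554 -0.764 -2.325
v 2.562 -0.956 -2.11
v 2.656 -1.081 -1.867
v 2.822 -1.119 -1.633
v 3.033 -1.064 -1.444
v 3.258 -0.925 -1.329
v 3.463 -0.722 -1.305
v 3.616 -0.488 -1.375
v 3.694 -0.257 -1.53
v -2.314 -2.004 -2.799
v -1.986 -1.795 -3.463
v -0.557 -2.647 -3.026
v -0.886 -2.856 -2.361
v -1.892 -1.505 -3.206
v -0.463 -2.357 -2.768
v -1.911 -1.349 -2.84
v -0.483 -2.201 -2.402
v -2.038 -1.369 -2.463
v -0.61 -2.221 -2.025
v -2.239 -1.558 -2.176
v -0.811 -2.41 -1.738
v -2.461 -1.867 -2.055
v -1.032 -2.719 -1.618
v -2.643 -2.213 -2.134
v -1.214 -3.065 -1.697
v -2.737 -2.503 -2.392
v -1.308 -3.355 -1.954
v -2.717 -2.659 -2.758
v -1.289 -3.511 -2.32
v -2.59 -2.639 -3.135
v -1.162 -3.491 -2.697
v -2.389 -2.45 -3.422
v -0.961 -3.302 -2.984
v -2.168 -2.141 -3.542
v -0.739 -2.993 -3.105
f 1 38 17
f 38 12 41
f 17 41 6
f 38 41 17
f 1 17 13
f 17 6 18
f 13 18 2
f 17 18 13
f 1 13 22
f 13 2 23
f 22 23 8
f 13 23 22
f 1 22 34
f 22 8 37
f 34 37 11
f 22 37 34
f 1 34 38
f 34 11 42
f 38 42 12
f 34 42 38
f 2 18 29
f 18 6 32
f 29 32 10
f 18 32 29
f 6 41 19
f 41 12 40
f 19 40 5
f 41 40 19
f 12 42 39
f 42 11 35
f 39 35 3
f 42 35 39
f 11 37 36
f 37 8 24
f 36 24 7
f 37 24 36
f 8 23 28
f 23 2 25
f 28 25 9
f 23 25 28
f 4 30 16
f 30 10 31
f 16 31 5
f 30 31 16
f 4 16 14
f 16 5 15
f 14 15 3
f 16 15 14
f 4 14 21
f 14 3 20
f 21 20 7
f 14 20 21
f 4 21 26
f 21 7 27
f 26 27 9
f 21 27 26
f 4 26 30
f 26 9 33
f 30 33 10
f 26 33 30
f 5 31 19
f 31 10 32
f 19 32 6
f 31 32 19
f 3 15 39
f 15 5 40
f 39 40 12
f 15 40 39
f 7 20 36
f 20 3 35
f 36 35 11
f 20 35 36
f 9 27 28
f 27 7 24
f 28 24 8
f 27 24 28
f 10 33 29
f 33 9 25
f 29 25 2
f 33 25 29
f 44 43 46
f 44 46 45
f 46 43 47
f 46 47 45
f 47 43 48
f 47 48 45
f 48 43 49
f 48 49 45
f 49 43 50
f 49 50 45
f 50 43 51
f 50 51 45
f 51 43 52
f 51 52 45
f 52 43 53
f 52 53 45
f 53 43 54
f 53 54 45
f 54 43 55
f 54 55 45
f 55 43 56
f 55 56 45
f 56 43 57
f 56 57 45
f 57 43 58
f 57 58 45
f 58 43 59
f 58 59 45
f 59 43 60
f 59 60 45
f 60 43 44
f 60 44 45
f 62 61 65
f 62 65 63
f 63 65 66
f 63 66 64
f 65 61 67
f 65 67 66
f 66 67 68
f 66 68 64
f 67 61 69
f 67 69 68
f 68 69 70
f 68 70 64
f 69 61 71
f 69 71 70
f 70 71 72
f 70 72 64
f 71 61 73
f 71 73 72
f 72 73 74
f 72 74 64
f 73 61 75
f 73 75 74
f 74 75 76
f 74 76 64
f 75 61 77
f 75 77 76
f 76 77 78
f 76 78 64
f 77 61 79
f 77 79 78
f 78 79 80
f 78 80 64
f 79 61 81
f 79 81 80
f 80 81 82
f 80 82 64
f 81 61 83
f 81 83 82
f 82 83 84
f 82 84 64
f 83 61 85
f 83 85 84
f 84 85 86
f 84 86 64
f 85 61 62
f 85 62 86
f 86 62 63
f 86 63 64



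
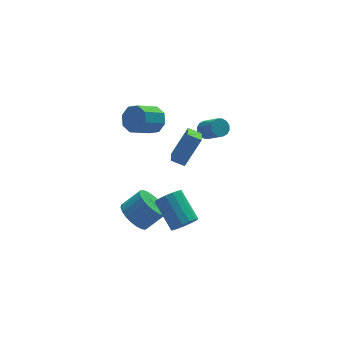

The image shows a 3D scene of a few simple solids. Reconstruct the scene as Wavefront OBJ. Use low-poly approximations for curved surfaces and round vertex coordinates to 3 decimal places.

v -0.546 0.972 -0.178
v -1.18 1.4 0.169
v -0.114 1.92 -0.56
v -0.747 2.349 -0.213
v 0.527 1.171 1.533
v -0.106 1.6 1.88
v 0.96 2.12 1.151
v 0.326 2.548 1.498
v -2.558 -3.737 -0.239
v -2.113 -4.053 0.332
v -2.377 -2.439 1.43
v -2.822 -2.123 0.859
v -1.851 -3.848 0.094
v -2.114 -2.234 1.192
v -1.778 -3.614 -0.233
v -2.042 -2 0.865
v -1.914 -3.412 -0.562
v -2.178 -1.798 0.537
v -2.223 -3.298 -0.804
v -2.487 -1.684 0.294
v -2.622 -3.301 -0.895
v -2.885 -1.687 0.203
v -3.003 -3.421 -0.81
v -3.267 -1.807 0.288
v -3.266 -3.626 -0.572
v -3.529 -2.012 0.526
v -3.338 -3.86 -0.245
v -3.602 -2.246 0.853
v -3.202 -4.062 0.083
v -3.466 -2.448 1.182
v -2.893 -4.176 0.326
v -3.157 -2.562 1.424
v -2.495 -4.173 0.417
v -2.758 -2.559 1.515
v 1.487 2.697 0.796
v 1.987 2.581 0.486
v 2.353 1.526 1.474
v 1.853 1.643 1.784
v 2.069 2.8 0.691
v 2.435 1.746 1.678
v 1.994 2.992 0.923
v 2.36 1.937 1.91
v 1.784 3.105 1.122
v 2.15 2.05 2.109
v 1.494 3.108 1.233
v 1.86 2.054 2.22
v 1.202 3.002 1.228
v 1.568 1.948 2.215
v 0.987 2.814 1.106
v 1.353 1.759 2.094
v 0.905 2.594 0.902
v 1.271 1.54 1.889
v 0.98 2.403 0.67
v 1.346 1.348 1.657
v 1.19 2.29 0.471
v 1.556 1.235 1.458
v 1.48 2.286 0.36
v 1.846 1.232 1.347
v 1.772 2.392 0.365
v 2.138 1.338 1.352
v -1.131 4.005 1.516
v -0.593 3.708 2.173
v -1.89 3.317 3.06
v -2.429 3.615 2.404
v -0.747 4.376 2.241
v -2.045 3.985 3.128
v -1.126 4.827 1.885
v -2.424 4.436 2.772
v -1.509 4.797 1.313
v -2.807 4.406 2.2
v -1.67 4.303 0.86
v -2.967 3.912 1.747
v -1.515 3.635 0.792
v -2.813 3.244 1.679
v -1.136 3.184 1.148
v -2.434 2.793 2.035
v -0.753 3.214 1.72
v -2.051 2.823 2.607
v -4.416 -1.26 -1.157
v -3.856 -0.637 -1.721
v -2.804 -0.736 -0.788
v -3.364 -1.36 -0.223
v -4.056 -0.369 -1.467
v -3.004 -0.468 -0.534
v -4.319 -0.255 -1.16
v -3.267 -0.354 -0.226
v -4.598 -0.315 -0.852
v -3.546 -0.414 0.082
v -4.845 -0.538 -0.596
v -3.793 -0.637 0.337
v -5.019 -0.886 -0.438
v -3.967 -0.985 0.496
v -5.088 -1.299 -0.404
v -4.036 -1.398 0.53
v -5.041 -1.705 -0.5
v -3.989 -1.804 0.434
v -4.886 -2.035 -0.71
v -3.834 -2.134 0.224
v -4.65 -2.23 -0.997
v -3.598 -2.329 -0.063
v -4.373 -2.258 -1.311
v -3.321 -2.357 -0.378
v -4.104 -2.113 -1.599
v -3.052 -2.212 -0.666
v -3.888 -1.821 -1.811
v -2.836 -1.92 -0.877
v -3.764 -1.432 -1.909
v -2.712 -1.531 -0.976
v -3.753 -1.013 -1.878
v -2.701 -1.112 -0.944
f 2 4 1
f 5 2 1
f 1 4 3
f 3 5 1
f 2 8 4
f 6 2 5
f 6 8 2
f 4 8 3
f 7 5 3
f 3 8 7
f 7 6 5
f 8 6 7
f 10 9 13
f 10 13 11
f 11 13 14
f 11 14 12
f 13 9 15
f 13 15 14
f 14 15 16
f 14 16 12
f 15 9 17
f 15 17 16
f 16 17 18
f 16 18 12
f 17 9 19
f 17 19 18
f 18 19 20
f 18 20 12
f 19 9 21
f 19 21 20
f 20 21 22
f 20 22 12
f 21 9 23
f 21 23 22
f 22 23 24
f 22 24 12
f 23 9 25
f 23 25 24
f 24 25 26
f 24 26 12
f 25 9 27
f 25 27 26
f 26 27 28
f 26 28 12
f 27 9 29
f 27 29 28
f 28 29 30
f 28 30 12
f 29 9 31
f 29 31 30
f 30 31 32
f 30 32 12
f 31 9 33
f 31 33 32
f 32 33 34
f 32 34 12
f 33 9 10
f 33 10 34
f 34 10 11
f 34 11 12
f 36 35 39
f 36 39 37
f 37 39 40
f 37 40 38
f 39 35 41
f 39 41 40
f 40 41 42
f 40 42 38
f 41 35 43
f 41 43 42
f 42 43 44
f 42 44 38
f 43 35 45
f 43 45 44
f 44 45 46
f 44 46 38
f 45 35 47
f 45 47 46
f 46 47 48
f 46 48 38
f 47 35 49
f 47 49 48
f 48 49 50
f 48 50 38
f 49 35 51
f 49 51 50
f 50 51 52
f 50 52 38
f 51 35 53
f 51 53 52
f 52 53 54
f 52 54 38
f 53 35 55
f 53 55 54
f 54 55 56
f 54 56 38
f 55 35 57
f 55 57 56
f 56 57 58
f 56 58 38
f 57 35 59
f 57 59 58
f 58 59 60
f 58 60 38
f 59 35 36
f 59 36 60
f 60 36 37
f 60 37 38
f 62 61 65
f 62 65 63
f 63 65 66
f 63 66 64
f 65 61 67
f 65 67 66
f 66 67 68
f 66 68 64
f 67 61 69
f 67 69 68
f 68 69 70
f 68 70 64
f 69 61 71
f 69 71 70
f 70 71 72
f 70 72 64
f 71 61 73
f 71 73 72
f 72 73 74
f 72 74 64
f 73 61 75
f 73 75 74
f 74 75 76
f 74 76 64
f 75 61 77
f 75 77 76
f 76 77 78
f 76 78 64
f 77 61 62
f 77 62 78
f 78 62 63
f 78 63 64
f 80 79 83
f 80 83 81
f 81 83 84
f 81 84 82
f 83 79 85
f 83 85 84
f 84 85 86
f 84 86 82
f 85 79 87
f 85 87 86
f 86 87 88
f 86 88 82
f 87 79 89
f 87 89 88
f 88 89 90
f 88 90 82
f 89 79 91
f 89 91 90
f 90 91 92
f 90 92 82
f 91 79 93
f 91 93 92
f 92 93 94
f 92 94 82
f 93 79 95
f 93 95 94
f 94 95 96
f 94 96 82
f 95 79 97
f 95 97 96
f 96 97 98
f 96 98 82
f 97 79 99
f 97 99 98
f 98 99 100
f 98 100 82
f 99 79 101
f 99 101 100
f 100 101 102
f 100 102 82
f 101 79 103
f 101 103 102
f 102 103 104
f 102 104 82
f 103 79 105
f 103 105 104
f 104 105 106
f 104 106 82
f 105 79 107
f 105 107 106
f 106 107 108
f 106 108 82
f 107 79 109
f 107 109 108
f 108 109 110
f 108 110 82
f 109 79 80
f 109 80 110
f 110 80 81
f 110 81 82



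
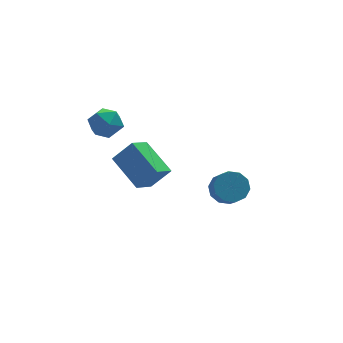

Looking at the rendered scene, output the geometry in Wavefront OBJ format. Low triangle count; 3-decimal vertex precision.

v -4.255 0.591 3.937
v -3.494 0.794 4.361
v -3.646 -0.614 3.419
v -2.885 -0.411 3.843
v -3.609 -0.647 4.311
v -3.985 0.098 4.632
v -3.155 0.082 3.148
v -3.531 0.827 3.469
v -2.814 0.479 3.873
v -3.095 0.028 4.592
v -4.045 0.152 3.188
v -4.326 -0.299 3.907
v 2.197 0.169 -2.234
v 2.741 0.627 -1.733
v 2.707 -0.151 -0.985
v 2.163 -0.609 -1.486
v 2.238 0.77 -1.607
v 2.204 -0.007 -0.859
v 1.72 0.684 -1.721
v 1.686 -0.094 -0.972
v 1.384 0.401 -2.03
v 1.349 -0.377 -1.282
v 1.358 0.029 -2.418
v 1.324 -0.749 -1.67
v 1.653 -0.289 -2.735
v 1.619 -1.067 -1.987
v 2.156 -0.433 -2.861
v 2.122 -1.21 -2.113
v 2.674 -0.346 -2.748
v 2.64 -1.124 -1.999
v 3.011 -0.063 -2.438
v 2.976 -0.841 -1.69
v 3.036 0.309 -2.05
v 3.002 -0.469 -1.302
v -2.992 -2.448 1.25
v -2.121 -2.656 2.246
v -3.574 -0.773 2.108
v -2.702 -0.981 3.104
v -2.118 -1.819 0.616
v -1.246 -2.027 1.612
v -2.699 -0.144 1.474
v -1.828 -0.352 2.47
f 1 12 6
f 1 6 2
f 1 2 8
f 1 8 11
f 1 11 12
f 2 6 10
f 6 12 5
f 12 11 3
f 11 8 7
f 8 2 9
f 4 10 5
f 4 5 3
f 4 3 7
f 4 7 9
f 4 9 10
f 5 10 6
f 3 5 12
f 7 3 11
f 9 7 8
f 10 9 2
f 14 13 17
f 14 17 15
f 15 17 18
f 15 18 16
f 17 13 19
f 17 19 18
f 18 19 20
f 18 20 16
f 19 13 21
f 19 21 20
f 20 21 22
f 20 22 16
f 21 13 23
f 21 23 22
f 22 23 24
f 22 24 16
f 23 13 25
f 23 25 24
f 24 25 26
f 24 26 16
f 25 13 27
f 25 27 26
f 26 27 28
f 26 28 16
f 27 13 29
f 27 29 28
f 28 29 30
f 28 30 16
f 29 13 31
f 29 31 30
f 30 31 32
f 30 32 16
f 31 13 33
f 31 33 32
f 32 33 34
f 32 34 16
f 33 13 14
f 33 14 34
f 34 14 15
f 34 15 16
f 36 38 35
f 39 36 35
f 35 38 37
f 37 39 35
f 36 42 38
f 40 36 39
f 40 42 36
f 38 42 37
f 41 39 37
f 37 42 41
f 41 40 39
f 42 40 41



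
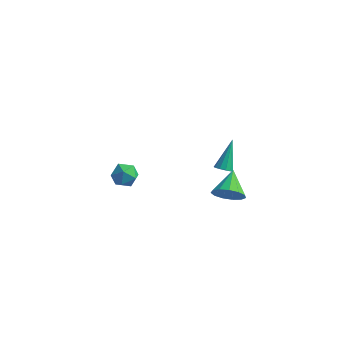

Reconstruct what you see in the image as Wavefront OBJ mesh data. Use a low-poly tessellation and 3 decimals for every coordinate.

v 3.834 -4.635 2.744
v 4.352 -4.55 2.67
v 3.826 -3.325 4.176
v 4.187 -4.342 2.478
v 3.887 -4.246 2.389
v 3.567 -4.298 2.435
v 3.349 -4.479 2.599
v 3.316 -4.719 2.819
v 3.481 -4.928 3.01
v 3.781 -5.024 3.1
v 4.101 -4.972 3.054
v 4.319 -4.791 2.89
v 4.015 -4.257 0.148
v 4.689 -4.46 0.83
v 3.705 -2.783 0.892
v 4.954 -4.198 0.422
v 4.921 -3.955 -0.072
v 4.601 -3.808 -0.497
v 4.094 -3.803 -0.717
v 3.563 -3.942 -0.663
v 3.175 -4.181 -0.351
v 3.054 -4.445 0.119
v 3.238 -4.648 0.598
v 3.669 -4.727 0.934
v 4.209 -4.657 1.021
v -3.197 -0.818 -3.223
v -2.761 -1.489 -3.666
v -4.399 -1.051 -4.054
v -3.963 -1.722 -4.497
v -4.2 -1.831 -3.62
v -3.457 -1.687 -3.106
v -3.703 -0.853 -4.614
v -2.96 -0.709 -4.1
v -3.074 -1.511 -4.525
v -3.381 -2.115 -3.911
v -3.779 -0.425 -3.809
v -4.086 -1.029 -3.195
f 2 1 4
f 2 4 3
f 4 1 5
f 4 5 3
f 5 1 6
f 5 6 3
f 6 1 7
f 6 7 3
f 7 1 8
f 7 8 3
f 8 1 9
f 8 9 3
f 9 1 10
f 9 10 3
f 10 1 11
f 10 11 3
f 11 1 12
f 11 12 3
f 12 1 2
f 12 2 3
f 14 13 16
f 14 16 15
f 16 13 17
f 16 17 15
f 17 13 18
f 17 18 15
f 18 13 19
f 18 19 15
f 19 13 20
f 19 20 15
f 20 13 21
f 20 21 15
f 21 13 22
f 21 22 15
f 22 13 23
f 22 23 15
f 23 13 24
f 23 24 15
f 24 13 25
f 24 25 15
f 25 13 14
f 25 14 15
f 26 37 31
f 26 31 27
f 26 27 33
f 26 33 36
f 26 36 37
f 27 31 35
f 31 37 30
f 37 36 28
f 36 33 32
f 33 27 34
f 29 35 30
f 29 30 28
f 29 28 32
f 29 32 34
f 29 34 35
f 30 35 31
f 28 30 37
f 32 28 36
f 34 32 33
f 35 34 27



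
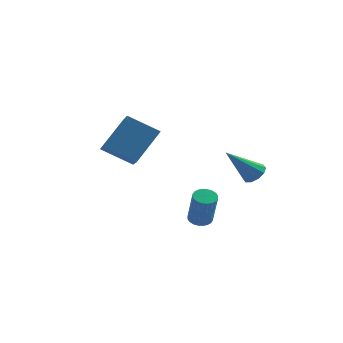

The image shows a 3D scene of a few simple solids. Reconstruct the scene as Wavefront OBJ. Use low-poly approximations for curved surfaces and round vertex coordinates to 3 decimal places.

v -3.327 1.482 -0.942
v -2.564 2.521 0.521
v -3.877 2.915 -1.673
v -3.115 3.954 -0.209
v -1.905 1.606 -1.771
v -1.143 2.645 -0.307
v -2.456 3.039 -2.501
v -1.693 4.078 -1.038
v 0.93 1.132 -4.581
v 1.4 1.377 -4.591
v 1.76 0.753 -3.03
v 1.29 0.508 -3.019
v 1.281 1.522 -4.506
v 1.641 0.898 -2.944
v 1.108 1.609 -4.431
v 1.468 0.984 -2.87
v 0.908 1.622 -4.38
v 1.268 0.998 -2.818
v 0.712 1.561 -4.359
v 1.072 0.937 -2.797
v 0.548 1.435 -4.372
v 0.909 0.811 -2.81
v 0.443 1.262 -4.416
v 0.803 0.638 -2.855
v 0.412 1.07 -4.486
v 0.772 0.446 -2.924
v 0.46 0.887 -4.57
v 0.82 0.263 -3.009
v 0.579 0.742 -4.656
v 0.939 0.118 -3.094
v 0.752 0.656 -4.73
v 1.112 0.031 -3.169
v 0.952 0.642 -4.782
v 1.312 0.018 -3.22
v 1.148 0.703 -4.803
v 1.508 0.079 -3.241
v 1.311 0.829 -4.79
v 1.672 0.205 -3.228
v 1.417 1.002 -4.745
v 1.777 0.378 -3.184
v 1.448 1.194 -4.676
v 1.808 0.57 -3.114
v 2.659 3.846 -2.858
v 3.134 3.497 -2.666
v 1.561 3.114 -1.462
v 3.149 3.831 -2.479
v 2.977 4.171 -2.437
v 2.683 4.386 -2.555
v 2.38 4.395 -2.789
v 2.183 4.194 -3.049
v 2.168 3.86 -3.236
v 2.34 3.52 -3.279
v 2.634 3.305 -3.16
v 2.938 3.296 -2.926
f 2 4 1
f 5 2 1
f 1 4 3
f 3 5 1
f 2 8 4
f 6 2 5
f 6 8 2
f 4 8 3
f 7 5 3
f 3 8 7
f 7 6 5
f 8 6 7
f 10 9 13
f 10 13 11
f 11 13 14
f 11 14 12
f 13 9 15
f 13 15 14
f 14 15 16
f 14 16 12
f 15 9 17
f 15 17 16
f 16 17 18
f 16 18 12
f 17 9 19
f 17 19 18
f 18 19 20
f 18 20 12
f 19 9 21
f 19 21 20
f 20 21 22
f 20 22 12
f 21 9 23
f 21 23 22
f 22 23 24
f 22 24 12
f 23 9 25
f 23 25 24
f 24 25 26
f 24 26 12
f 25 9 27
f 25 27 26
f 26 27 28
f 26 28 12
f 27 9 29
f 27 29 28
f 28 29 30
f 28 30 12
f 29 9 31
f 29 31 30
f 30 31 32
f 30 32 12
f 31 9 33
f 31 33 32
f 32 33 34
f 32 34 12
f 33 9 35
f 33 35 34
f 34 35 36
f 34 36 12
f 35 9 37
f 35 37 36
f 36 37 38
f 36 38 12
f 37 9 39
f 37 39 38
f 38 39 40
f 38 40 12
f 39 9 41
f 39 41 40
f 40 41 42
f 40 42 12
f 41 9 10
f 41 10 42
f 42 10 11
f 42 11 12
f 44 43 46
f 44 46 45
f 46 43 47
f 46 47 45
f 47 43 48
f 47 48 45
f 48 43 49
f 48 49 45
f 49 43 50
f 49 50 45
f 50 43 51
f 50 51 45
f 51 43 52
f 51 52 45
f 52 43 53
f 52 53 45
f 53 43 54
f 53 54 45
f 54 43 44
f 54 44 45



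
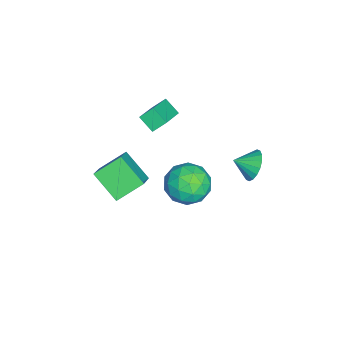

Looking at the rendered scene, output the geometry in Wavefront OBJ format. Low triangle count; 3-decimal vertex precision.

v -1.34 3.087 -0.193
v -0.832 2.818 -0.962
v -1.1 2.093 0.313
v -0.54 3.012 -0.718
v -0.406 3.222 -0.371
v -0.458 3.404 0.012
v -0.684 3.524 0.354
v -1.04 3.557 0.588
v -1.455 3.497 0.667
v -1.848 3.355 0.576
v -2.14 3.161 0.333
v -2.274 2.951 -0.015
v -2.222 2.769 -0.398
v -1.996 2.649 -0.74
v -1.64 2.616 -0.974
v -1.225 2.676 -1.053
v -3.066 -2.423 1.956
v -3.309 -1.75 2.596
v -2.599 -1.669 1.34
v -2.842 -0.996 1.98
v -1.258 -2.724 2.96
v -1.501 -2.051 3.6
v -0.791 -1.97 2.344
v -1.034 -1.297 2.984
v 1.895 1.098 0.424
v 2.976 0.808 1.005
v 0.904 -0.248 1.595
v 1.985 -0.538 2.176
v 1.458 0.594 2.353
v 2.07 1.427 1.629
v 1.81 -0.867 0.971
v 2.422 -0.034 0.247
v 2.924 -0.406 1.343
v 2.706 0.497 2.198
v 1.174 0.063 0.402
v 0.956 0.966 1.257
v 2.522 1.072 0.612
v 1.358 -0.512 1.988
v 1.048 0.154 2.092
v 1.683 -0.016 2.434
v 1.99 1.435 0.978
v 2.626 1.265 1.32
v 1.733 1.139 2.112
v 1.254 -0.705 1.28
v 1.89 -0.875 1.622
v 2.197 0.576 0.166
v 2.832 0.406 0.508
v 2.147 -0.579 0.488
v 3.127 0.187 1.152
v 2.545 -0.604 1.841
v 2.441 -0.797 1.132
v 2.801 -0.308 0.706
v 3 0.718 1.654
v 2.417 -0.074 2.343
v 2.107 0.592 2.447
v 2.467 1.081 2.021
v 2.969 0.004 1.853
v 1.463 0.634 0.257
v 0.88 -0.158 0.946
v 1.413 -0.521 0.579
v 1.773 -0.032 0.153
v 1.335 1.164 0.759
v 0.753 0.373 1.448
v 1.079 0.868 1.894
v 1.439 1.357 1.468
v 0.911 0.556 0.747
v -1.158 -4.854 -1.831
v -1.908 -3.573 -0.905
v -0.296 -3.52 -2.979
v -1.046 -2.239 -2.053
v 0.286 -4.821 -0.707
v -0.464 -3.54 0.219
v 1.148 -3.487 -1.855
v 0.398 -2.206 -0.929
f 2 1 4
f 2 4 3
f 4 1 5
f 4 5 3
f 5 1 6
f 5 6 3
f 6 1 7
f 6 7 3
f 7 1 8
f 7 8 3
f 8 1 9
f 8 9 3
f 9 1 10
f 9 10 3
f 10 1 11
f 10 11 3
f 11 1 12
f 11 12 3
f 12 1 13
f 12 13 3
f 13 1 14
f 13 14 3
f 14 1 15
f 14 15 3
f 15 1 16
f 15 16 3
f 16 1 2
f 16 2 3
f 18 20 17
f 21 18 17
f 17 20 19
f 19 21 17
f 18 24 20
f 22 18 21
f 22 24 18
f 20 24 19
f 23 21 19
f 19 24 23
f 23 22 21
f 24 22 23
f 25 62 41
f 62 36 65
f 41 65 30
f 62 65 41
f 25 41 37
f 41 30 42
f 37 42 26
f 41 42 37
f 25 37 46
f 37 26 47
f 46 47 32
f 37 47 46
f 25 46 58
f 46 32 61
f 58 61 35
f 46 61 58
f 25 58 62
f 58 35 66
f 62 66 36
f 58 66 62
f 26 42 53
f 42 30 56
f 53 56 34
f 42 56 53
f 30 65 43
f 65 36 64
f 43 64 29
f 65 64 43
f 36 66 63
f 66 35 59
f 63 59 27
f 66 59 63
f 35 61 60
f 61 32 48
f 60 48 31
f 61 48 60
f 32 47 52
f 47 26 49
f 52 49 33
f 47 49 52
f 28 54 40
f 54 34 55
f 40 55 29
f 54 55 40
f 28 40 38
f 40 29 39
f 38 39 27
f 40 39 38
f 28 38 45
f 38 27 44
f 45 44 31
f 38 44 45
f 28 45 50
f 45 31 51
f 50 51 33
f 45 51 50
f 28 50 54
f 50 33 57
f 54 57 34
f 50 57 54
f 29 55 43
f 55 34 56
f 43 56 30
f 55 56 43
f 27 39 63
f 39 29 64
f 63 64 36
f 39 64 63
f 31 44 60
f 44 27 59
f 60 59 35
f 44 59 60
f 33 51 52
f 51 31 48
f 52 48 32
f 51 48 52
f 34 57 53
f 57 33 49
f 53 49 26
f 57 49 53
f 68 70 67
f 71 68 67
f 67 70 69
f 69 71 67
f 68 74 70
f 72 68 71
f 72 74 68
f 70 74 69
f 73 71 69
f 69 74 73
f 73 72 71
f 74 72 73



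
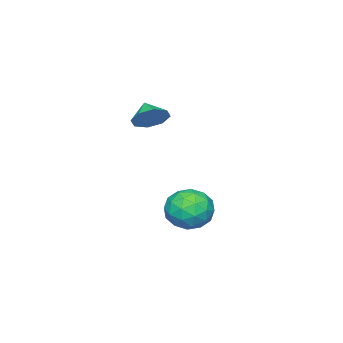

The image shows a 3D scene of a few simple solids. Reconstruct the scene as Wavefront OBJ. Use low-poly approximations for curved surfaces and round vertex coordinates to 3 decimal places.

v 0.528 3.357 -2.714
v 1.282 4.02 -3.349
v 0.818 1.88 -3.911
v 1.572 2.543 -4.546
v 1.868 2.191 -3.45
v 1.689 3.104 -2.711
v 0.411 2.796 -4.549
v 0.232 3.709 -3.81
v 1.21 3.673 -4.483
v 2.11 3.299 -3.804
v -0.01 2.601 -3.456
v 0.89 2.227 -2.777
v 0.88 3.818 -2.927
v 1.22 2.082 -4.333
v 1.394 1.875 -3.689
v 1.838 2.265 -4.063
v 1.119 3.28 -2.551
v 1.562 3.669 -2.925
v 1.906 2.594 -2.984
v 0.538 2.231 -4.335
v 0.981 2.62 -4.709
v 0.262 3.635 -3.197
v 0.706 4.025 -3.571
v 0.194 3.306 -4.276
v 1.281 4.004 -3.967
v 1.451 3.136 -4.67
v 0.769 3.285 -4.672
v 0.663 3.821 -4.237
v 1.81 3.784 -3.567
v 1.98 2.916 -4.271
v 2.154 2.709 -3.627
v 2.049 3.246 -3.192
v 1.767 3.58 -4.234
v 0.12 2.984 -2.989
v 0.29 2.116 -3.693
v 0.051 2.654 -4.068
v -0.054 3.191 -3.633
v 0.649 2.764 -2.59
v 0.819 1.896 -3.293
v 1.437 2.079 -3.023
v 1.331 2.615 -2.588
v 0.333 2.32 -3.026
v 1.996 1.594 1.793
v 2.323 2.008 2.51
v 1.504 0.886 2.427
v 1.719 2.257 2.318
v 1.277 2.117 1.818
v 1.257 1.671 1.304
v 1.669 1.179 1.076
v 2.274 0.931 1.268
v 2.716 1.07 1.768
v 2.736 1.517 2.282
f 1 38 17
f 38 12 41
f 17 41 6
f 38 41 17
f 1 17 13
f 17 6 18
f 13 18 2
f 17 18 13
f 1 13 22
f 13 2 23
f 22 23 8
f 13 23 22
f 1 22 34
f 22 8 37
f 34 37 11
f 22 37 34
f 1 34 38
f 34 11 42
f 38 42 12
f 34 42 38
f 2 18 29
f 18 6 32
f 29 32 10
f 18 32 29
f 6 41 19
f 41 12 40
f 19 40 5
f 41 40 19
f 12 42 39
f 42 11 35
f 39 35 3
f 42 35 39
f 11 37 36
f 37 8 24
f 36 24 7
f 37 24 36
f 8 23 28
f 23 2 25
f 28 25 9
f 23 25 28
f 4 30 16
f 30 10 31
f 16 31 5
f 30 31 16
f 4 16 14
f 16 5 15
f 14 15 3
f 16 15 14
f 4 14 21
f 14 3 20
f 21 20 7
f 14 20 21
f 4 21 26
f 21 7 27
f 26 27 9
f 21 27 26
f 4 26 30
f 26 9 33
f 30 33 10
f 26 33 30
f 5 31 19
f 31 10 32
f 19 32 6
f 31 32 19
f 3 15 39
f 15 5 40
f 39 40 12
f 15 40 39
f 7 20 36
f 20 3 35
f 36 35 11
f 20 35 36
f 9 27 28
f 27 7 24
f 28 24 8
f 27 24 28
f 10 33 29
f 33 9 25
f 29 25 2
f 33 25 29
f 44 43 46
f 44 46 45
f 46 43 47
f 46 47 45
f 47 43 48
f 47 48 45
f 48 43 49
f 48 49 45
f 49 43 50
f 49 50 45
f 50 43 51
f 50 51 45
f 51 43 52
f 51 52 45
f 52 43 44
f 52 44 45



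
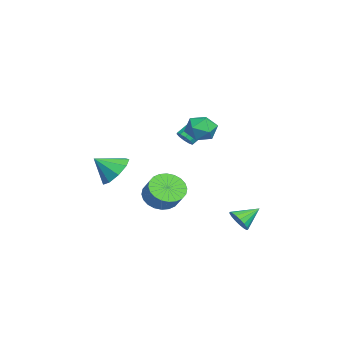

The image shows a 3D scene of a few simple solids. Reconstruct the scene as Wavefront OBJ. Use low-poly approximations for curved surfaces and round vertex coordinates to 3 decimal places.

v -1.19 -2.997 -0.453
v -0.763 -3.608 -1.248
v -1.05 -4.103 0.473
v -0.222 -3.24 -0.891
v -0.134 -2.759 -0.328
v -0.54 -2.388 0.175
v -1.25 -2.302 0.385
v -1.933 -2.542 0.202
v -2.267 -2.994 -0.287
v -2.098 -3.447 -0.854
v -1.504 -3.69 -1.234
v -3.396 -0.82 -2.966
v -2.586 -1.117 -3.582
v -1.754 -0.696 -2.69
v -2.564 -0.4 -2.074
v -2.646 -0.728 -3.709
v -1.814 -0.308 -2.817
v -2.82 -0.353 -3.723
v -1.988 0.067 -2.832
v -3.082 -0.049 -3.622
v -2.25 0.371 -2.73
v -3.392 0.137 -3.421
v -2.56 0.557 -2.529
v -3.702 0.178 -3.151
v -2.87 0.598 -2.259
v -3.966 0.066 -2.852
v -3.134 0.487 -1.961
v -4.143 -0.18 -2.571
v -3.311 0.241 -1.679
v -4.206 -0.524 -2.35
v -3.374 -0.103 -1.458
v -4.146 -0.912 -2.223
v -3.314 -0.492 -1.331
v -3.972 -1.287 -2.208
v -3.14 -0.867 -1.317
v -3.71 -1.591 -2.31
v -2.878 -1.171 -1.418
v -3.4 -1.777 -2.511
v -2.568 -1.357 -1.619
v -3.09 -1.818 -2.781
v -2.258 -1.398 -1.889
v -2.826 -1.707 -3.079
v -1.994 -1.286 -2.188
v -2.649 -1.461 -3.361
v -1.817 -1.04 -2.469
v 0.139 0.609 2.345
v 0.624 0.672 2.618
v 0.186 1.314 3.248
v -0.299 1.251 2.975
v 0.611 0.909 2.367
v 0.173 1.552 2.996
v 0.418 1.032 2.107
v -0.02 1.674 2.737
v 0.118 0.993 1.939
v -0.32 1.636 2.568
v -0.174 0.808 1.925
v -0.611 1.45 2.555
v -0.346 0.546 2.072
v -0.784 1.188 2.702
v -0.333 0.308 2.324
v -0.771 0.951 2.953
v -0.14 0.186 2.583
v -0.578 0.828 3.213
v 0.16 0.224 2.752
v -0.278 0.867 3.381
v 0.451 0.41 2.765
v 0.014 1.052 3.395
v 1.27 2.012 2.75
v 1.738 1.24 2.802
v 0.582 1.68 3.998
v 1.05 0.908 4.05
v 1.47 1.7 4.165
v 1.896 1.905 3.394
v 0.424 1.015 3.406
v 0.85 1.22 2.635
v 1.215 0.624 3.208
v 1.862 1.047 3.677
v 0.458 1.873 3.123
v 1.105 2.296 3.592
v 2.879 3.384 -2.236
v 3.186 3.846 -2.695
v 2.361 4.396 -1.564
v 2.878 3.782 -2.836
v 2.57 3.627 -2.839
v 2.333 3.417 -2.705
v 2.221 3.199 -2.463
v 2.26 3.023 -2.169
v 2.44 2.93 -1.89
v 2.721 2.941 -1.691
v 3.038 3.054 -1.616
v 3.318 3.242 -1.684
v 3.498 3.463 -1.878
v 3.536 3.666 -2.154
v 3.423 3.804 -2.449
f 2 1 4
f 2 4 3
f 4 1 5
f 4 5 3
f 5 1 6
f 5 6 3
f 6 1 7
f 6 7 3
f 7 1 8
f 7 8 3
f 8 1 9
f 8 9 3
f 9 1 10
f 9 10 3
f 10 1 11
f 10 11 3
f 11 1 2
f 11 2 3
f 13 12 16
f 13 16 14
f 14 16 17
f 14 17 15
f 16 12 18
f 16 18 17
f 17 18 19
f 17 19 15
f 18 12 20
f 18 20 19
f 19 20 21
f 19 21 15
f 20 12 22
f 20 22 21
f 21 22 23
f 21 23 15
f 22 12 24
f 22 24 23
f 23 24 25
f 23 25 15
f 24 12 26
f 24 26 25
f 25 26 27
f 25 27 15
f 26 12 28
f 26 28 27
f 27 28 29
f 27 29 15
f 28 12 30
f 28 30 29
f 29 30 31
f 29 31 15
f 30 12 32
f 30 32 31
f 31 32 33
f 31 33 15
f 32 12 34
f 32 34 33
f 33 34 35
f 33 35 15
f 34 12 36
f 34 36 35
f 35 36 37
f 35 37 15
f 36 12 38
f 36 38 37
f 37 38 39
f 37 39 15
f 38 12 40
f 38 40 39
f 39 40 41
f 39 41 15
f 40 12 42
f 40 42 41
f 41 42 43
f 41 43 15
f 42 12 44
f 42 44 43
f 43 44 45
f 43 45 15
f 44 12 13
f 44 13 45
f 45 13 14
f 45 14 15
f 47 46 50
f 47 50 48
f 48 50 51
f 48 51 49
f 50 46 52
f 50 52 51
f 51 52 53
f 51 53 49
f 52 46 54
f 52 54 53
f 53 54 55
f 53 55 49
f 54 46 56
f 54 56 55
f 55 56 57
f 55 57 49
f 56 46 58
f 56 58 57
f 57 58 59
f 57 59 49
f 58 46 60
f 58 60 59
f 59 60 61
f 59 61 49
f 60 46 62
f 60 62 61
f 61 62 63
f 61 63 49
f 62 46 64
f 62 64 63
f 63 64 65
f 63 65 49
f 64 46 66
f 64 66 65
f 65 66 67
f 65 67 49
f 66 46 47
f 66 47 67
f 67 47 48
f 67 48 49
f 68 79 73
f 68 73 69
f 68 69 75
f 68 75 78
f 68 78 79
f 69 73 77
f 73 79 72
f 79 78 70
f 78 75 74
f 75 69 76
f 71 77 72
f 71 72 70
f 71 70 74
f 71 74 76
f 71 76 77
f 72 77 73
f 70 72 79
f 74 70 78
f 76 74 75
f 77 76 69
f 81 80 83
f 81 83 82
f 83 80 84
f 83 84 82
f 84 80 85
f 84 85 82
f 85 80 86
f 85 86 82
f 86 80 87
f 86 87 82
f 87 80 88
f 87 88 82
f 88 80 89
f 88 89 82
f 89 80 90
f 89 90 82
f 90 80 91
f 90 91 82
f 91 80 92
f 91 92 82
f 92 80 93
f 92 93 82
f 93 80 94
f 93 94 82
f 94 80 81
f 94 81 82



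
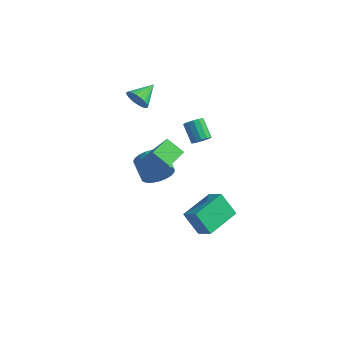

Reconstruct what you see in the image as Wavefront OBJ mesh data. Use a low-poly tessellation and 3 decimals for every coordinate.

v 3.11 -2.747 -1.119
v 2.208 -2.768 0.079
v 3.469 -0.783 -0.815
v 2.567 -0.803 0.383
v 4.013 -3.017 -0.443
v 3.111 -3.037 0.755
v 4.372 -1.052 -0.139
v 3.47 -1.073 1.059
v 0.244 2.254 1.528
v 0.625 2.178 1.958
v -0.223 2.709 2.803
v -0.604 2.786 2.372
v 0.686 2.473 1.833
v -0.163 3.005 2.678
v 0.606 2.7 1.611
v -0.242 3.231 2.456
v 0.412 2.784 1.362
v -0.437 3.316 2.207
v 0.164 2.701 1.166
v -0.684 3.232 2.011
v -0.058 2.475 1.085
v -0.907 3.007 1.929
v -0.184 2.18 1.144
v -1.033 2.711 1.989
v -0.174 1.908 1.325
v -1.023 2.44 2.17
v -0.032 1.746 1.57
v -0.88 2.278 2.415
v 0.199 1.745 1.802
v -0.65 2.277 2.647
v 0.443 1.906 1.947
v -0.405 2.438 2.791
v -3.791 2.147 3.238
v -3.375 1.848 3.813
v -3.549 3.453 3.742
v -3.153 1.894 3.587
v -3.041 1.984 3.301
v -3.059 2.102 3.004
v -3.204 2.227 2.747
v -3.45 2.339 2.576
v -3.755 2.418 2.518
v -4.066 2.45 2.586
v -4.33 2.429 2.766
v -4.501 2.36 3.028
v -4.549 2.254 3.326
v -4.466 2.13 3.609
v -4.266 2.008 3.828
v -3.984 1.911 3.945
v -3.669 1.854 3.94
v -0.922 -0.803 0.006
v -1.947 -0.848 0.685
v -0.928 0.624 0.09
v -1.952 0.58 0.77
v 0.212 -0.9 1.71
v -0.812 -0.944 2.39
v 0.207 0.528 1.795
v -0.818 0.483 2.474
v -1.936 1.306 -1.772
v -1.457 1.462 -0.943
v -2.486 2.251 -0.499
v -2.964 2.094 -1.328
v -1.325 1.765 -1.175
v -2.354 2.553 -0.73
v -1.299 1.989 -1.51
v -2.327 2.777 -1.065
v -1.383 2.094 -1.89
v -2.411 2.882 -1.445
v -1.562 2.063 -2.25
v -2.59 2.851 -1.805
v -1.806 1.901 -2.527
v -2.834 2.689 -2.082
v -2.072 1.636 -2.674
v -3.101 2.425 -2.229
v -2.315 1.314 -2.665
v -3.344 2.103 -2.22
v -2.493 0.991 -2.502
v -3.521 1.779 -2.057
v -2.574 0.722 -2.212
v -3.602 1.51 -1.767
v -2.544 0.554 -1.847
v -3.573 1.342 -1.402
v -2.41 0.516 -1.468
v -3.438 1.304 -1.024
v -2.193 0.615 -1.143
v -3.222 1.403 -0.698
v -1.932 0.833 -0.926
v -2.961 1.621 -0.481
v -1.672 1.132 -0.855
v -2.7 1.921 -0.41
f 2 4 1
f 5 2 1
f 1 4 3
f 3 5 1
f 2 8 4
f 6 2 5
f 6 8 2
f 4 8 3
f 7 5 3
f 3 8 7
f 7 6 5
f 8 6 7
f 10 9 13
f 10 13 11
f 11 13 14
f 11 14 12
f 13 9 15
f 13 15 14
f 14 15 16
f 14 16 12
f 15 9 17
f 15 17 16
f 16 17 18
f 16 18 12
f 17 9 19
f 17 19 18
f 18 19 20
f 18 20 12
f 19 9 21
f 19 21 20
f 20 21 22
f 20 22 12
f 21 9 23
f 21 23 22
f 22 23 24
f 22 24 12
f 23 9 25
f 23 25 24
f 24 25 26
f 24 26 12
f 25 9 27
f 25 27 26
f 26 27 28
f 26 28 12
f 27 9 29
f 27 29 28
f 28 29 30
f 28 30 12
f 29 9 31
f 29 31 30
f 30 31 32
f 30 32 12
f 31 9 10
f 31 10 32
f 32 10 11
f 32 11 12
f 34 33 36
f 34 36 35
f 36 33 37
f 36 37 35
f 37 33 38
f 37 38 35
f 38 33 39
f 38 39 35
f 39 33 40
f 39 40 35
f 40 33 41
f 40 41 35
f 41 33 42
f 41 42 35
f 42 33 43
f 42 43 35
f 43 33 44
f 43 44 35
f 44 33 45
f 44 45 35
f 45 33 46
f 45 46 35
f 46 33 47
f 46 47 35
f 47 33 48
f 47 48 35
f 48 33 49
f 48 49 35
f 49 33 34
f 49 34 35
f 51 53 50
f 54 51 50
f 50 53 52
f 52 54 50
f 51 57 53
f 55 51 54
f 55 57 51
f 53 57 52
f 56 54 52
f 52 57 56
f 56 55 54
f 57 55 56
f 59 58 62
f 59 62 60
f 60 62 63
f 60 63 61
f 62 58 64
f 62 64 63
f 63 64 65
f 63 65 61
f 64 58 66
f 64 66 65
f 65 66 67
f 65 67 61
f 66 58 68
f 66 68 67
f 67 68 69
f 67 69 61
f 68 58 70
f 68 70 69
f 69 70 71
f 69 71 61
f 70 58 72
f 70 72 71
f 71 72 73
f 71 73 61
f 72 58 74
f 72 74 73
f 73 74 75
f 73 75 61
f 74 58 76
f 74 76 75
f 75 76 77
f 75 77 61
f 76 58 78
f 76 78 77
f 77 78 79
f 77 79 61
f 78 58 80
f 78 80 79
f 79 80 81
f 79 81 61
f 80 58 82
f 80 82 81
f 81 82 83
f 81 83 61
f 82 58 84
f 82 84 83
f 83 84 85
f 83 85 61
f 84 58 86
f 84 86 85
f 85 86 87
f 85 87 61
f 86 58 88
f 86 88 87
f 87 88 89
f 87 89 61
f 88 58 59
f 88 59 89
f 89 59 60
f 89 60 61

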